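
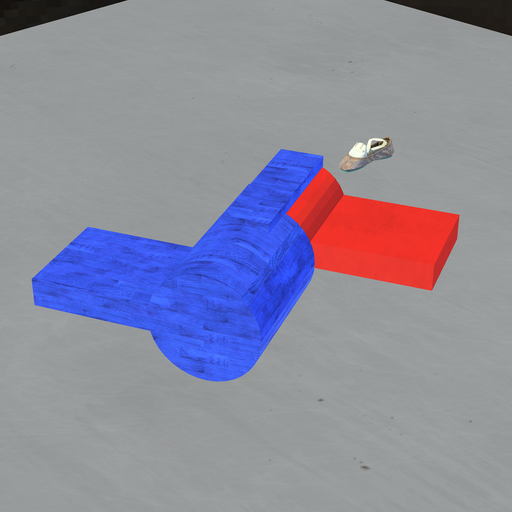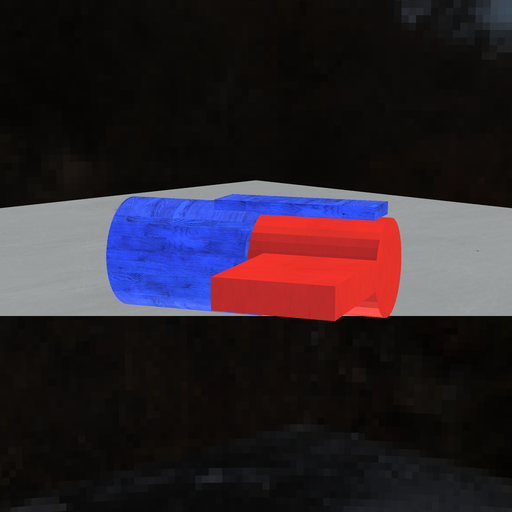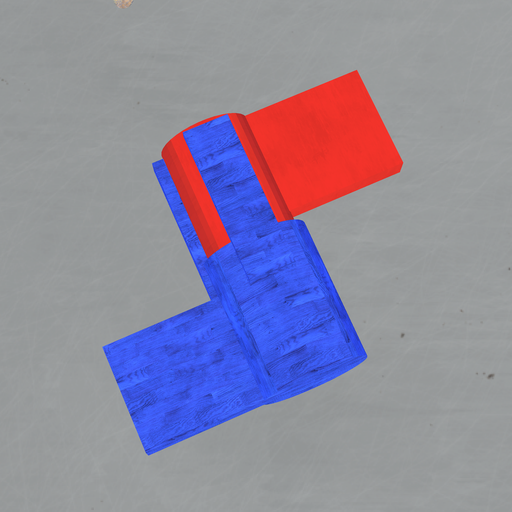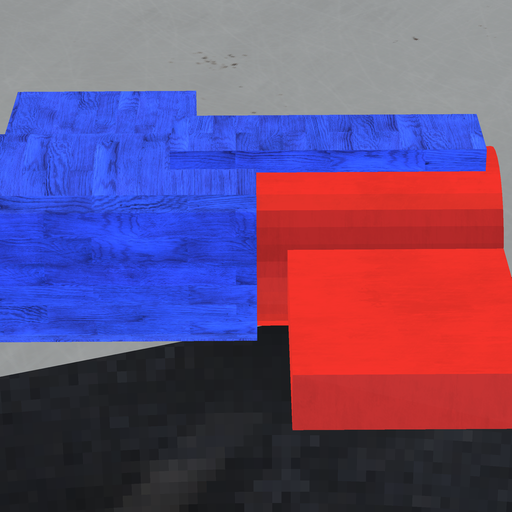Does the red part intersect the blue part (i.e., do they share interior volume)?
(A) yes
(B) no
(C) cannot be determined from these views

(A) yes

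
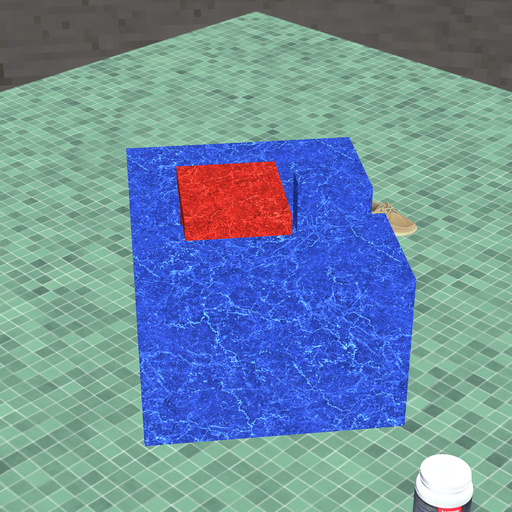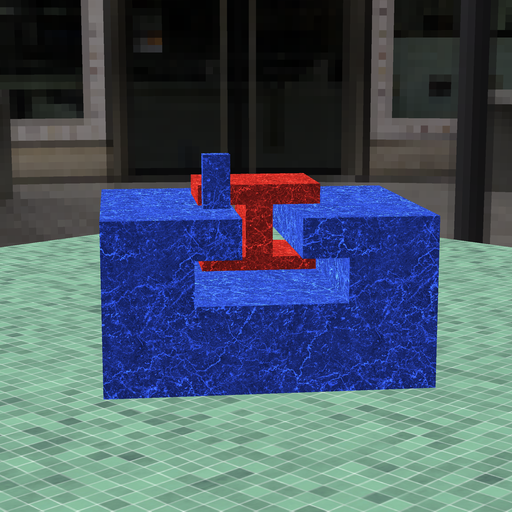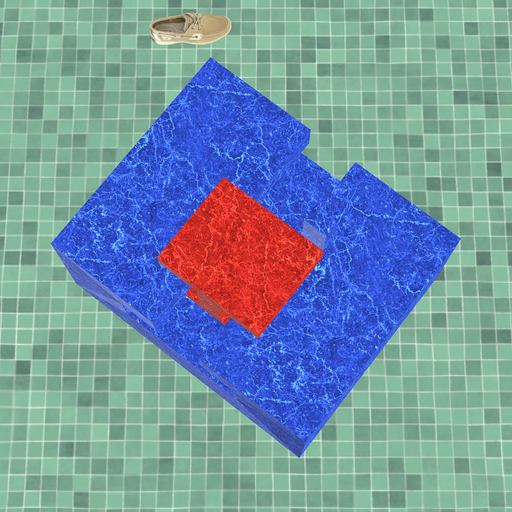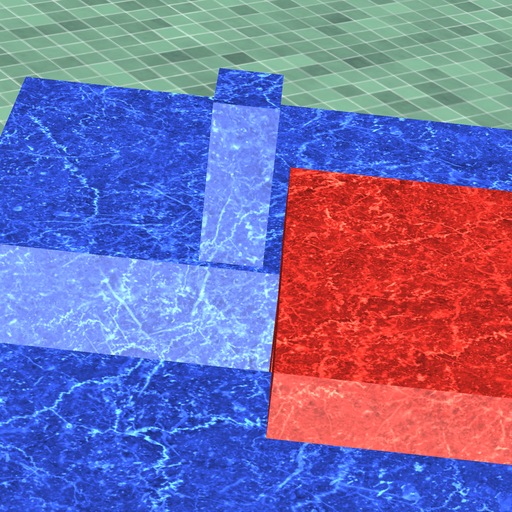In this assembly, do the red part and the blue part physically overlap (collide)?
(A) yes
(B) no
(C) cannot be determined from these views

(B) no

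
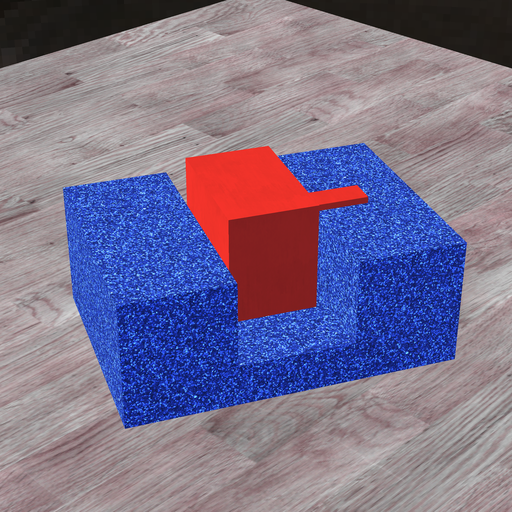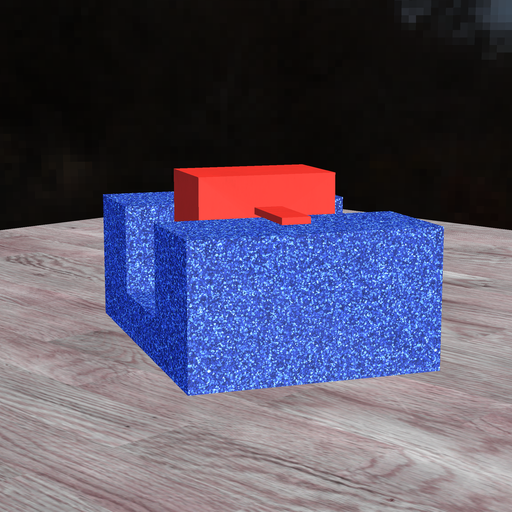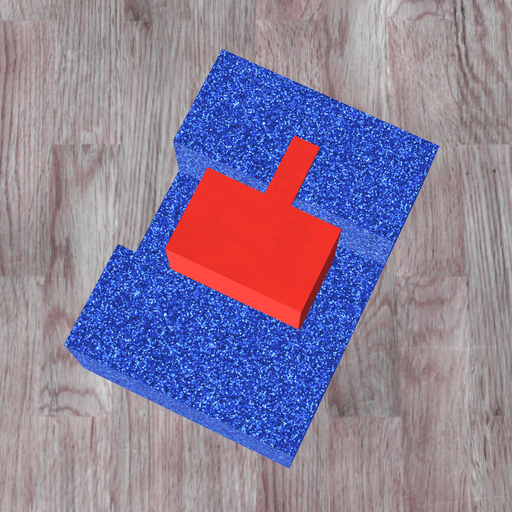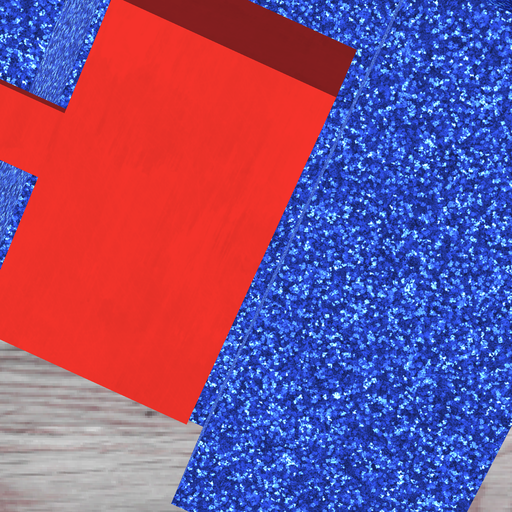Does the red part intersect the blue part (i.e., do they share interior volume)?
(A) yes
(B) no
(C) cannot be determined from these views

(B) no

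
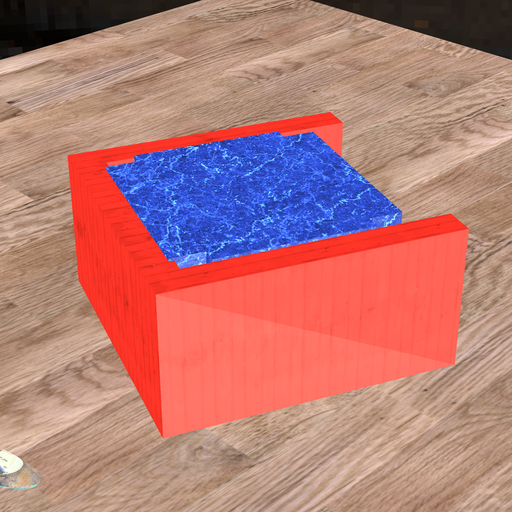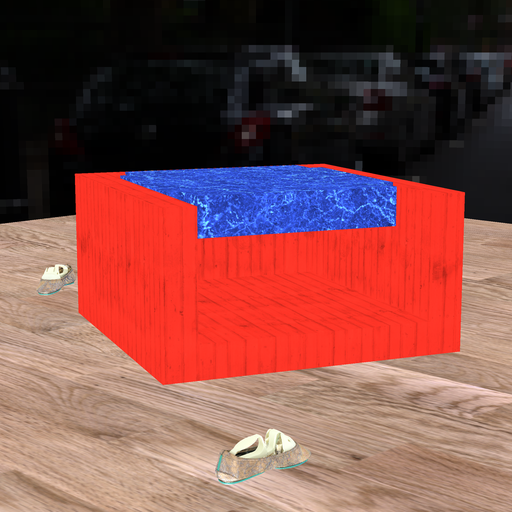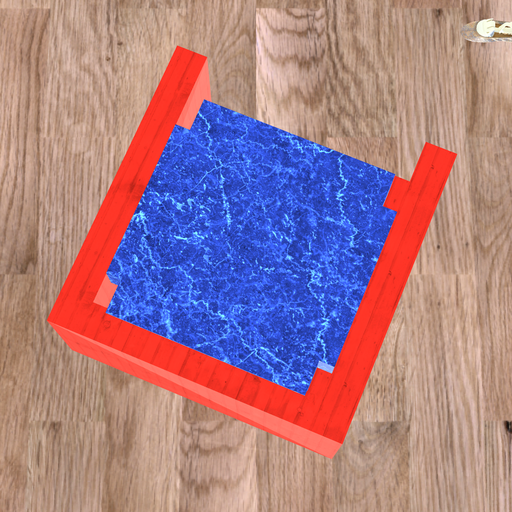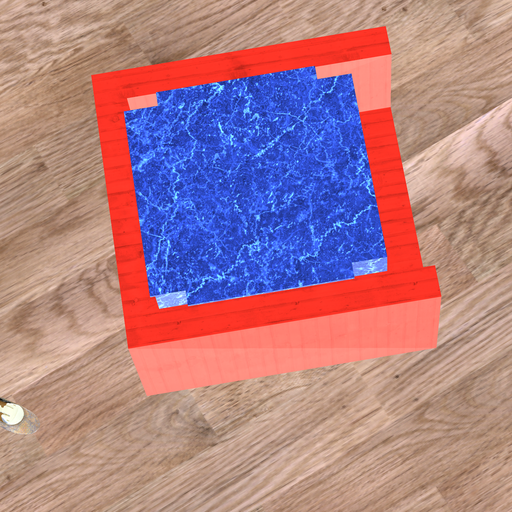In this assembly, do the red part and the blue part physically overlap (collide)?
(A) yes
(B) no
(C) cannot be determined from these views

(A) yes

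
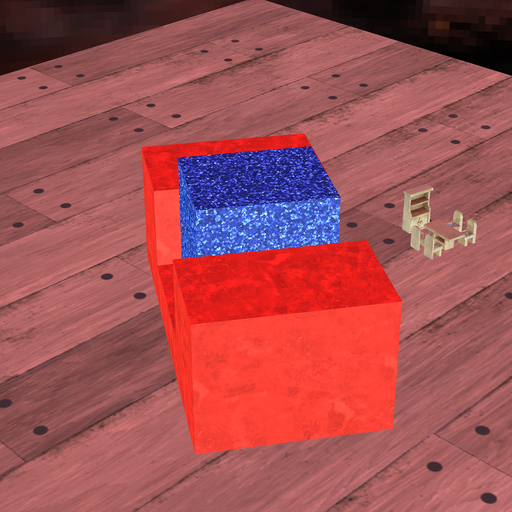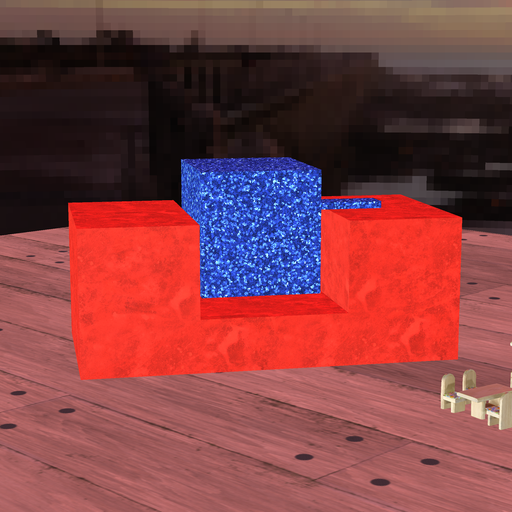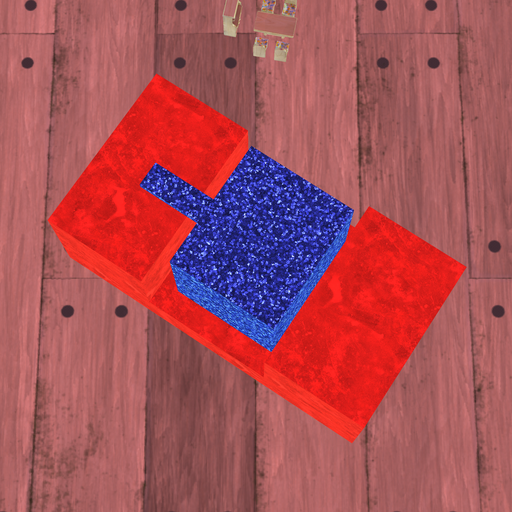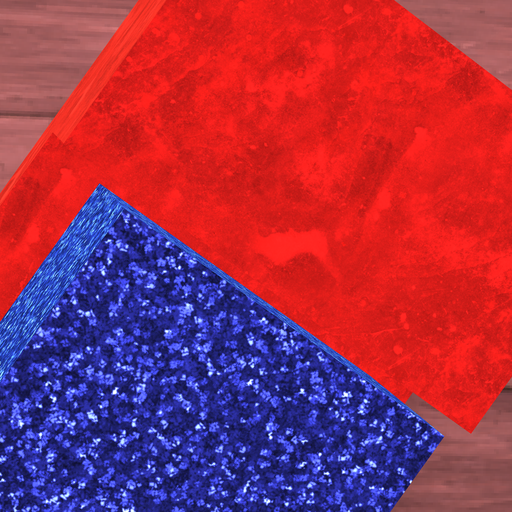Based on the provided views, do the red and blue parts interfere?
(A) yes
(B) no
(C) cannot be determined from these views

(B) no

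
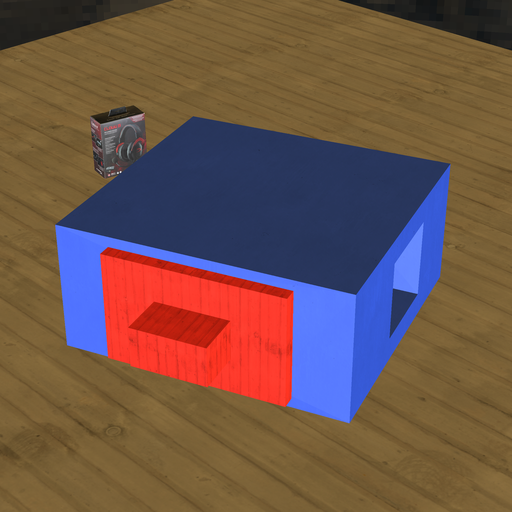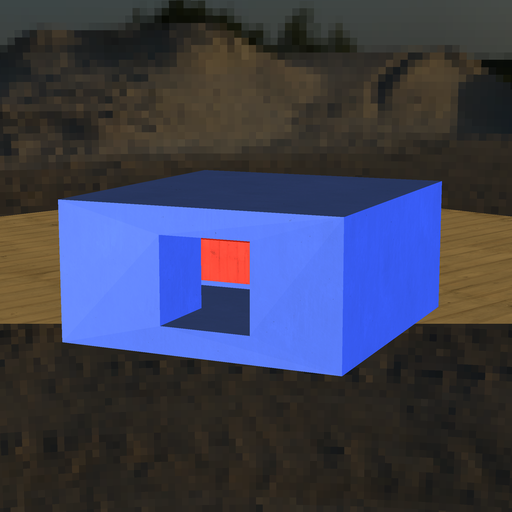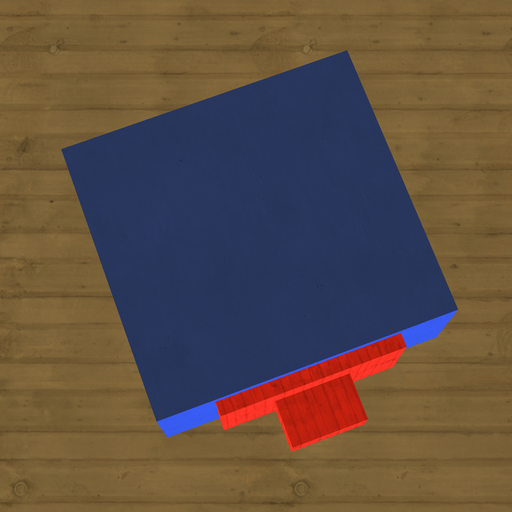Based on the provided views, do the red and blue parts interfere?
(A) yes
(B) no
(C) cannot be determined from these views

(A) yes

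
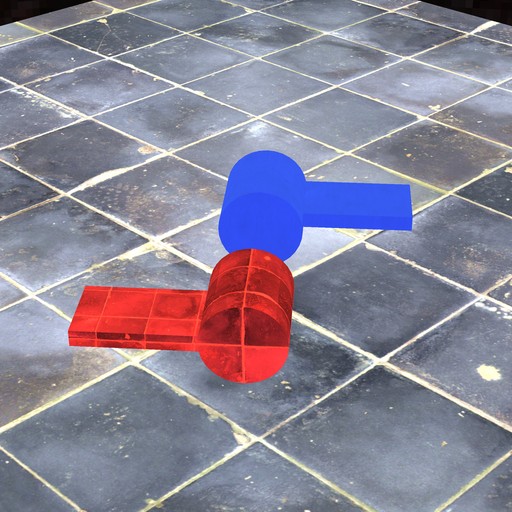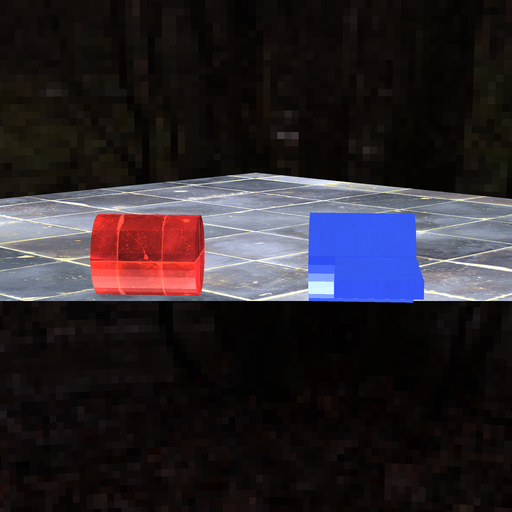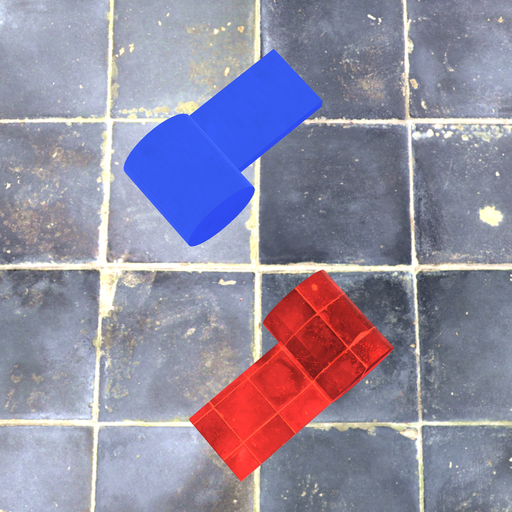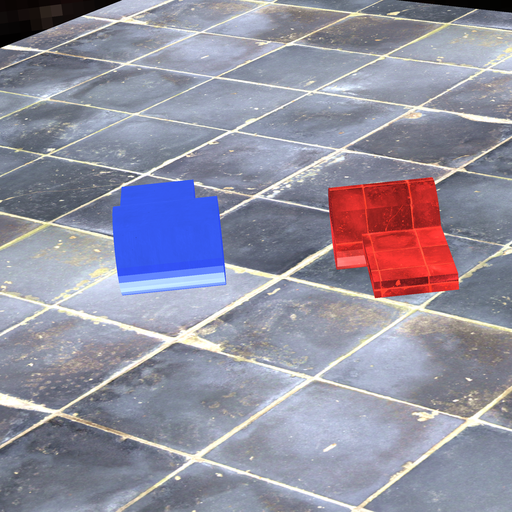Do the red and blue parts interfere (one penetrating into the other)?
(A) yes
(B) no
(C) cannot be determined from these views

(B) no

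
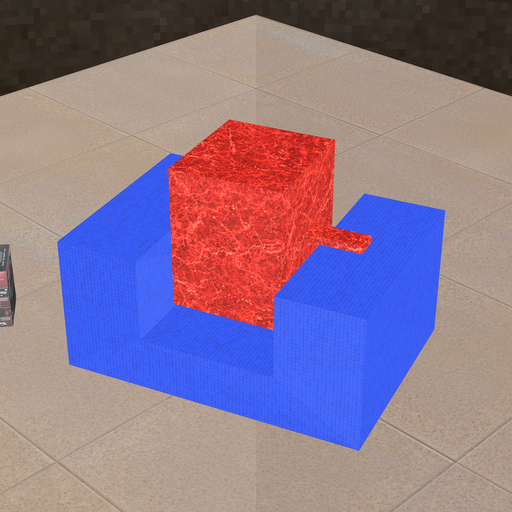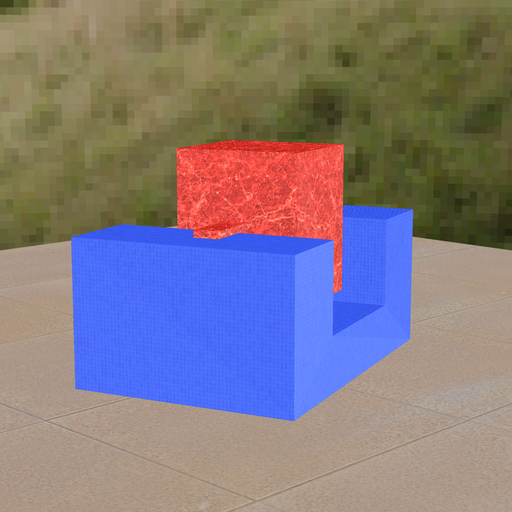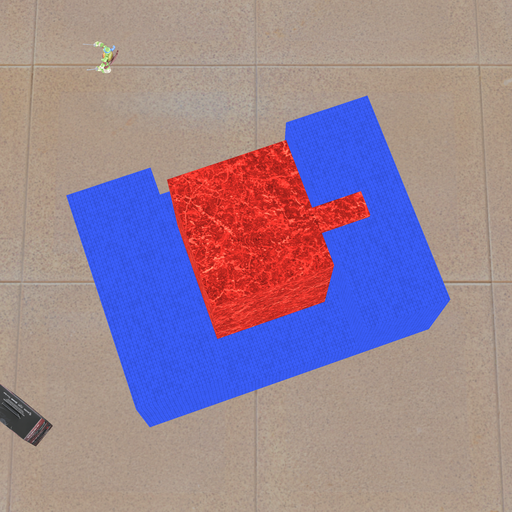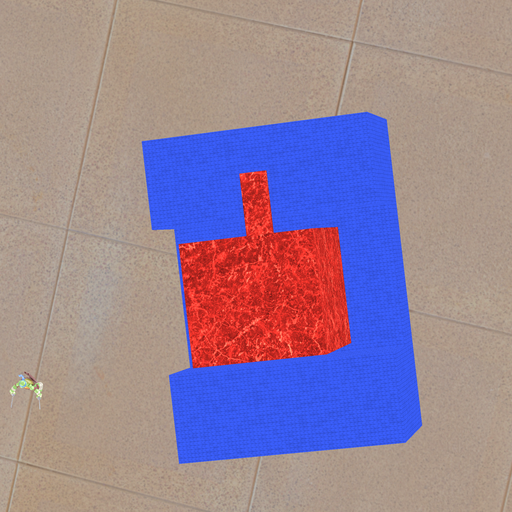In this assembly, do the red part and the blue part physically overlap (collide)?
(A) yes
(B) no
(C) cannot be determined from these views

(B) no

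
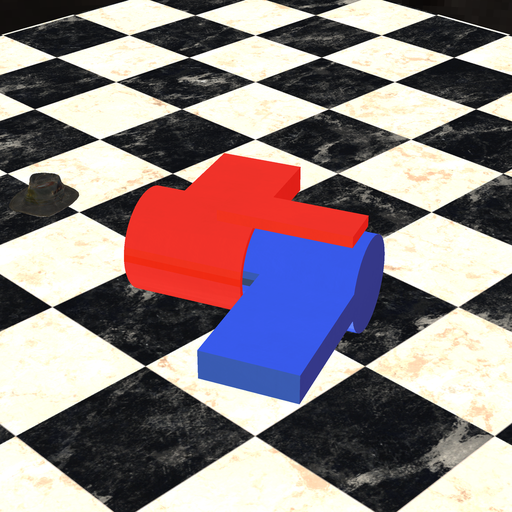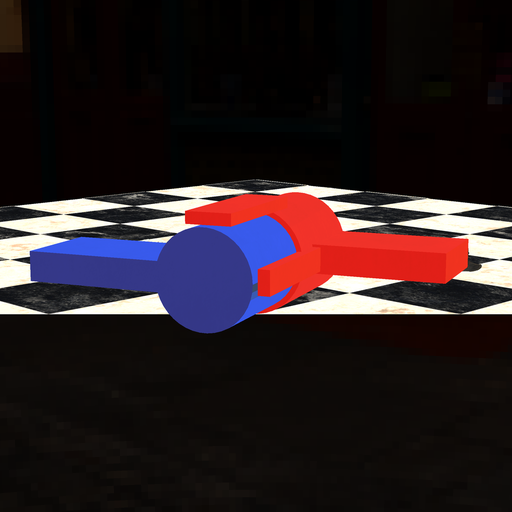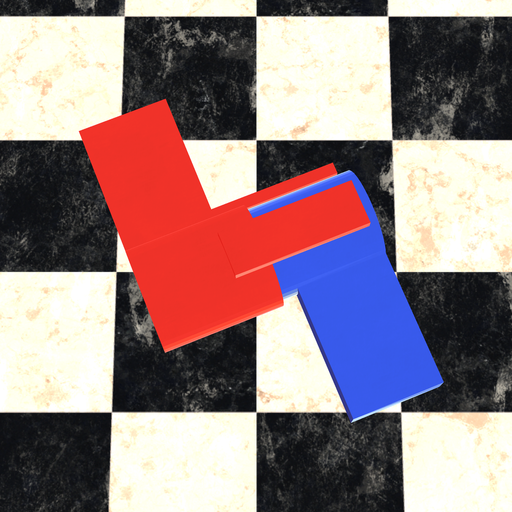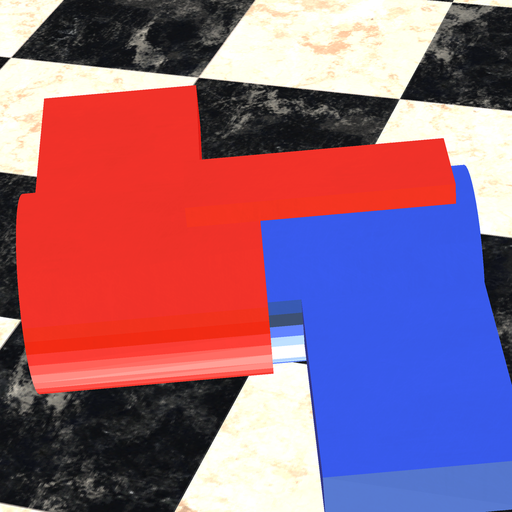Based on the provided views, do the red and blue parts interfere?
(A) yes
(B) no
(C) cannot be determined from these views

(A) yes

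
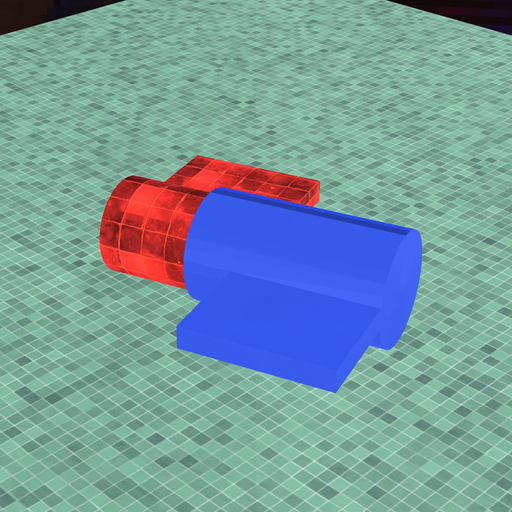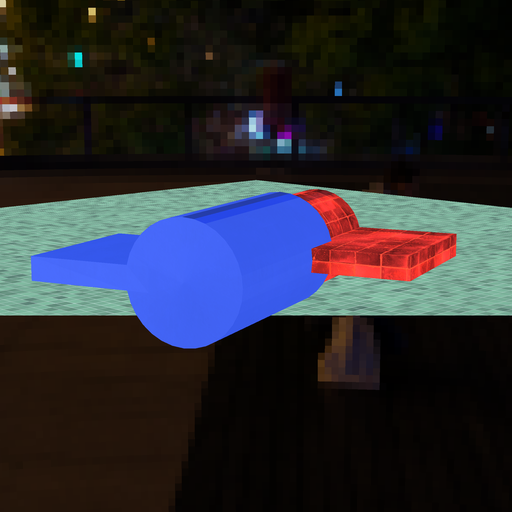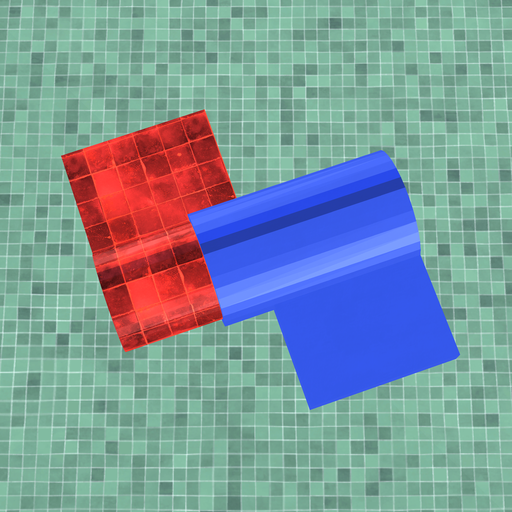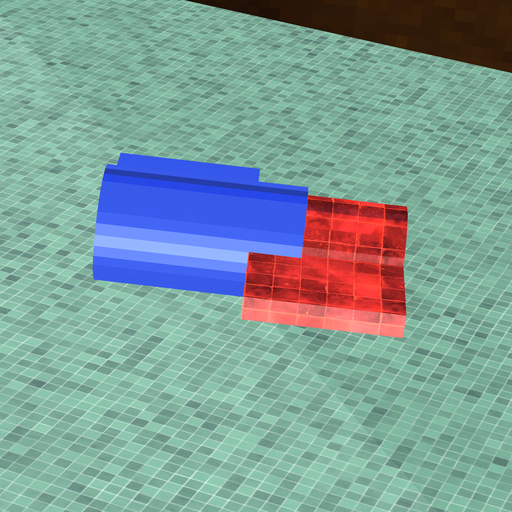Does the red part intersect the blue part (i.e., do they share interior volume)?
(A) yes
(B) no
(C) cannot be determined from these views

(A) yes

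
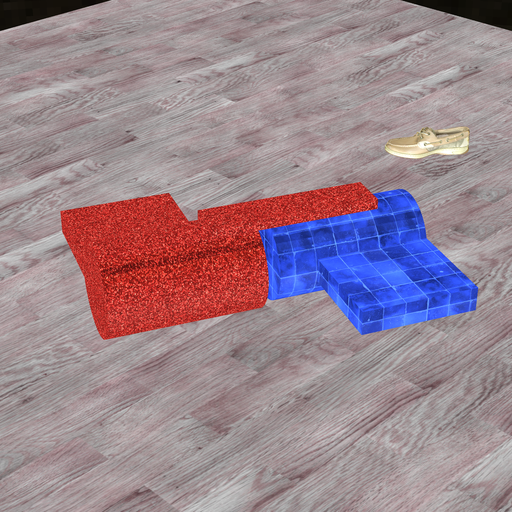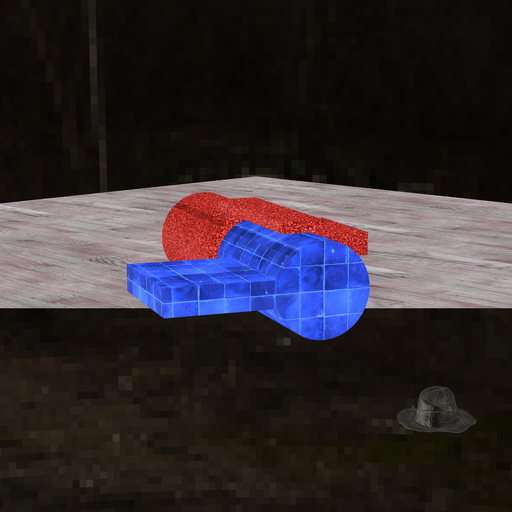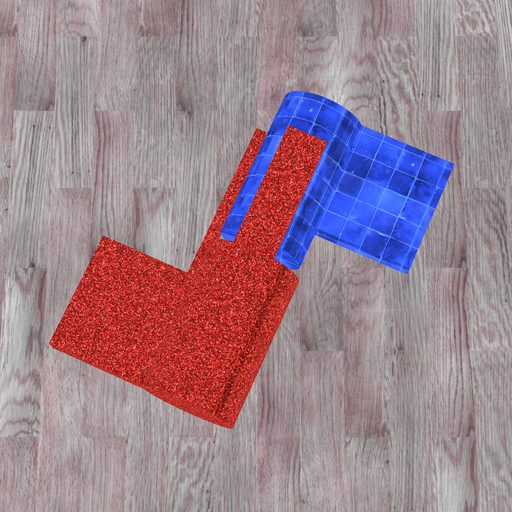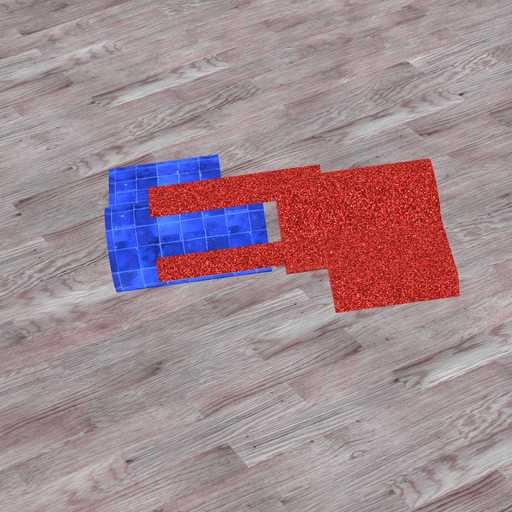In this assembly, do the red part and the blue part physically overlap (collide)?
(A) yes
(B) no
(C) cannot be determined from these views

(B) no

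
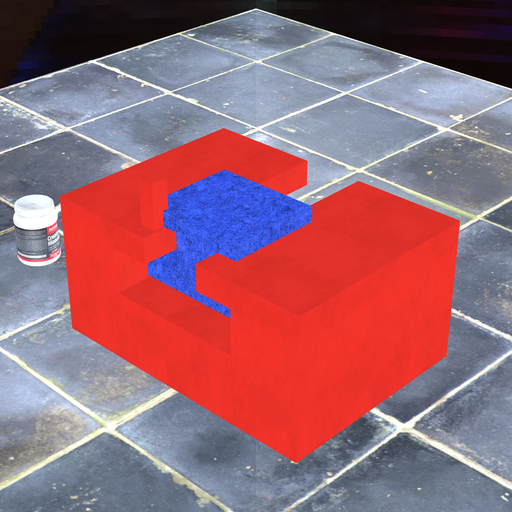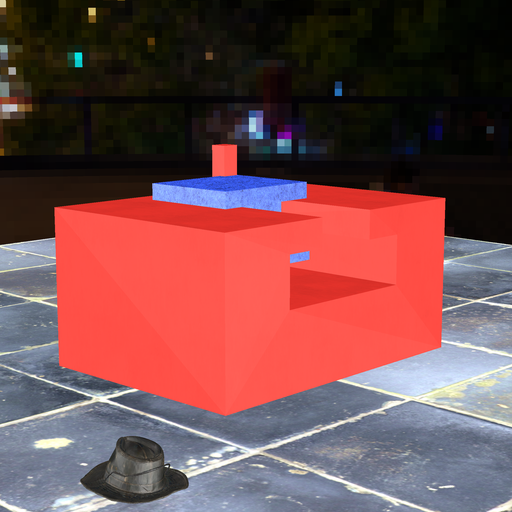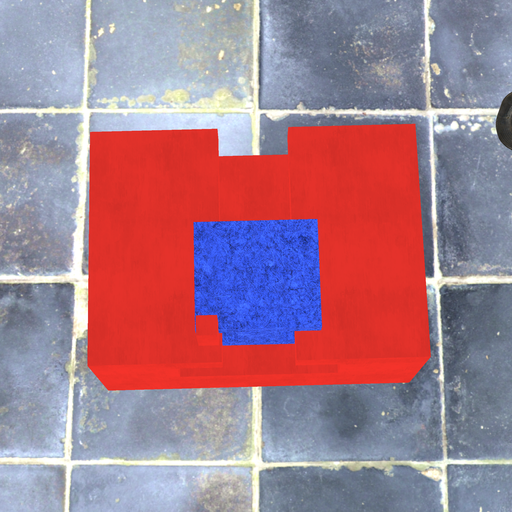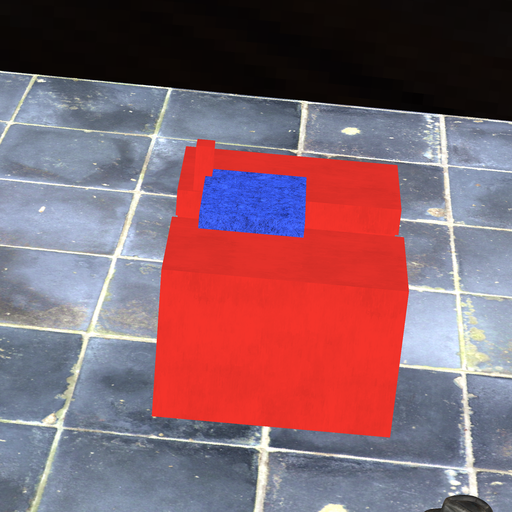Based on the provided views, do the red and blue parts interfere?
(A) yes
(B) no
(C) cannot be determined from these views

(A) yes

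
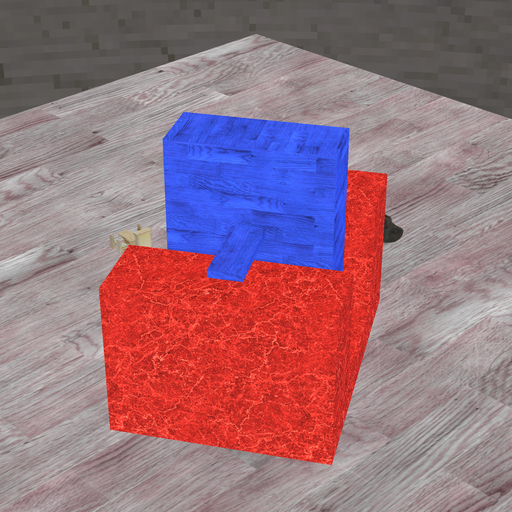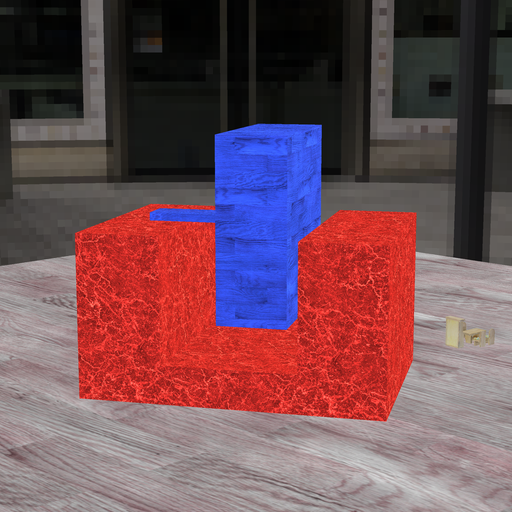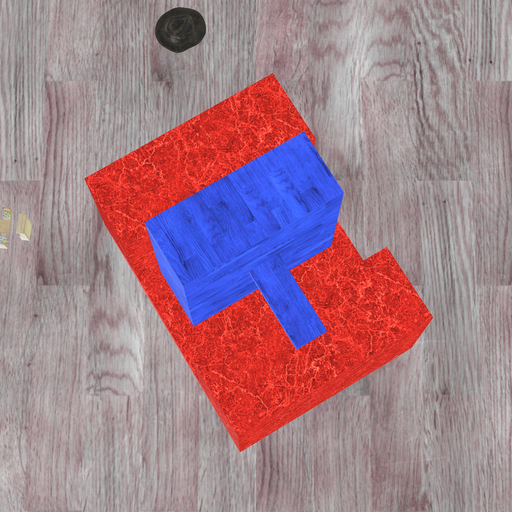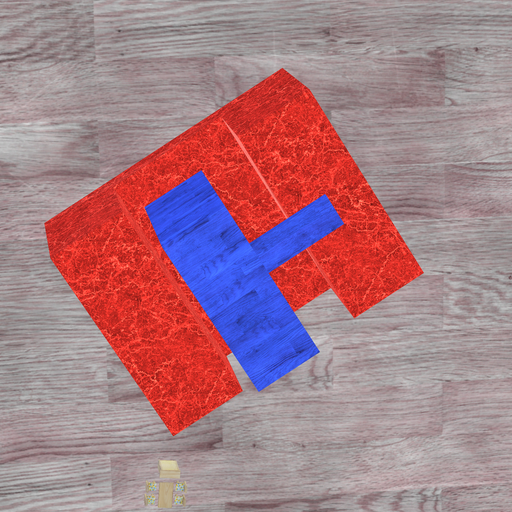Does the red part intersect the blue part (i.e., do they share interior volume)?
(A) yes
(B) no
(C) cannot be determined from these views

(B) no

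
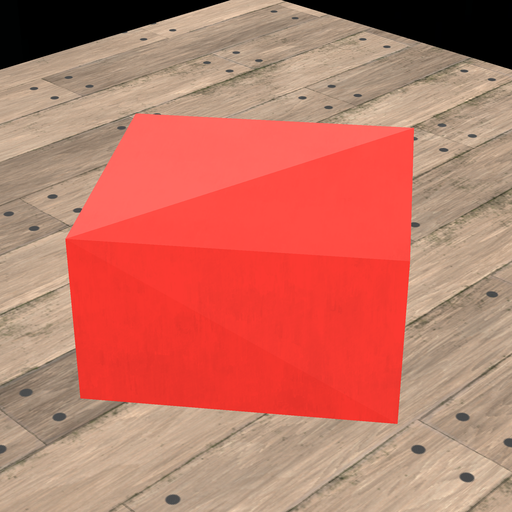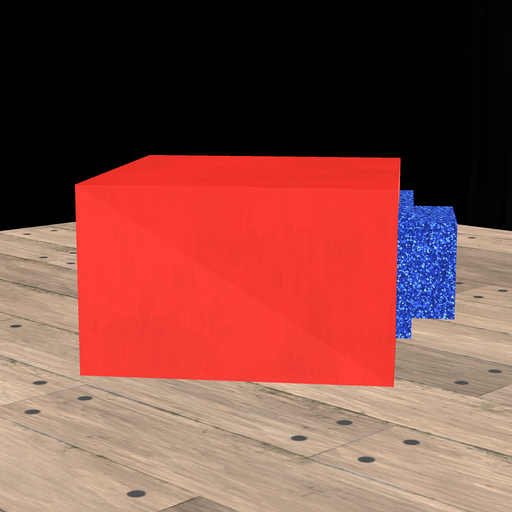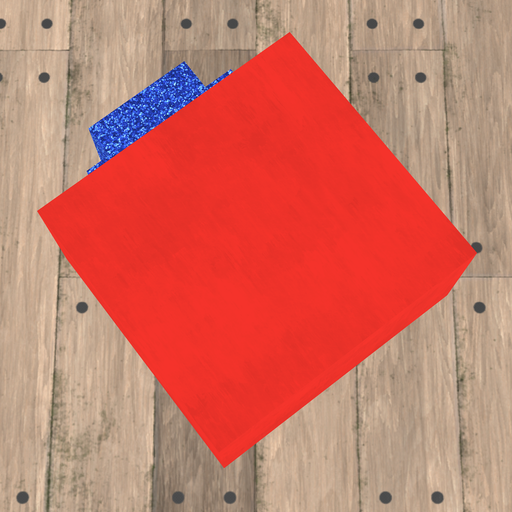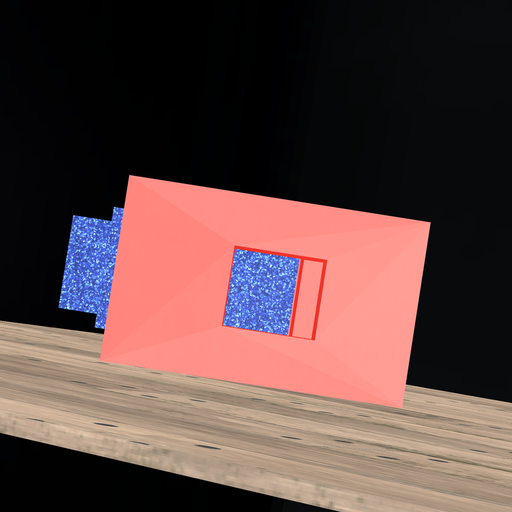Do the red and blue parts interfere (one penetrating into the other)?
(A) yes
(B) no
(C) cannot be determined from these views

(B) no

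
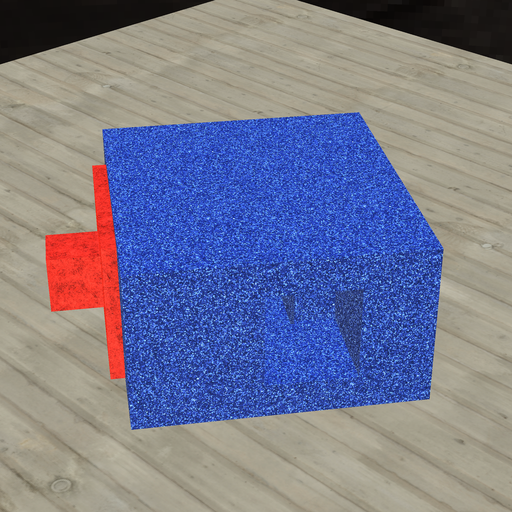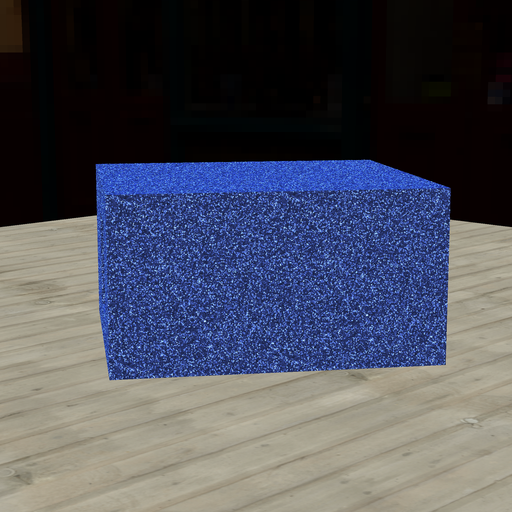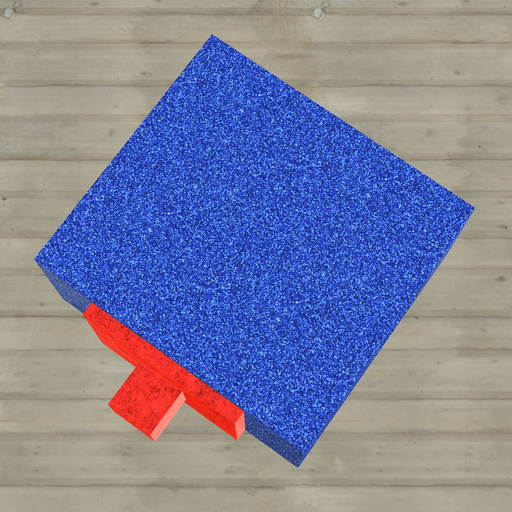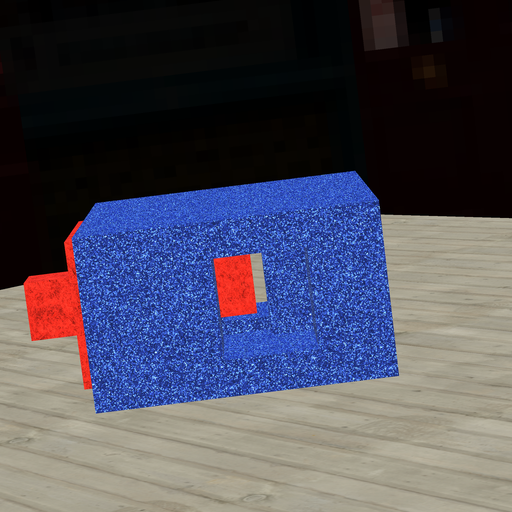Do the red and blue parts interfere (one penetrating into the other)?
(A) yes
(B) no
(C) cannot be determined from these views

(B) no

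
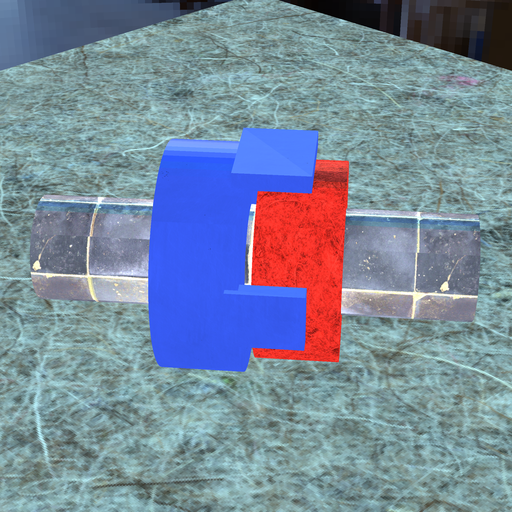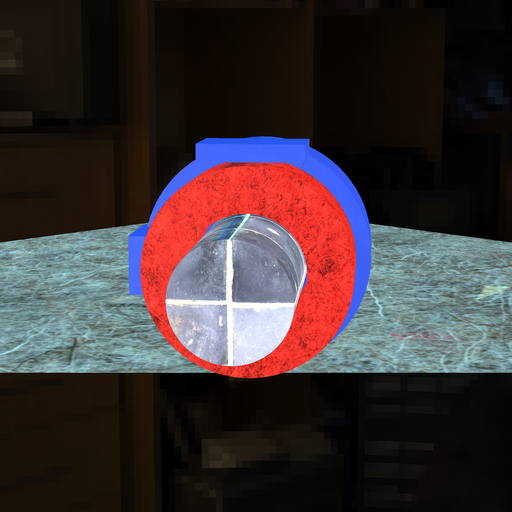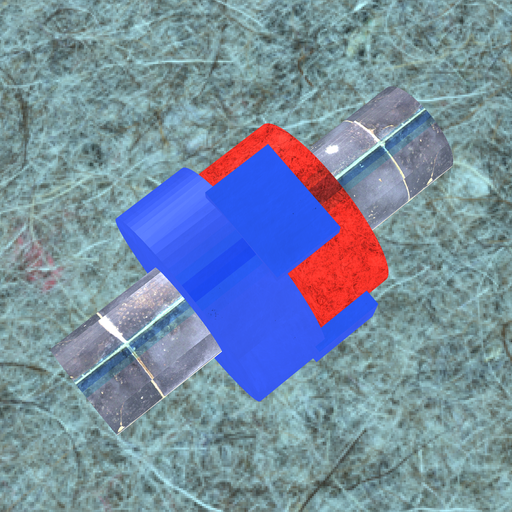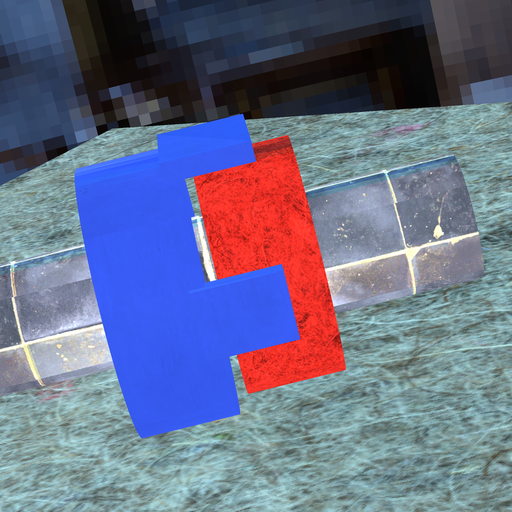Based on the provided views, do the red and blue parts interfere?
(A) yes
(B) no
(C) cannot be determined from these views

(B) no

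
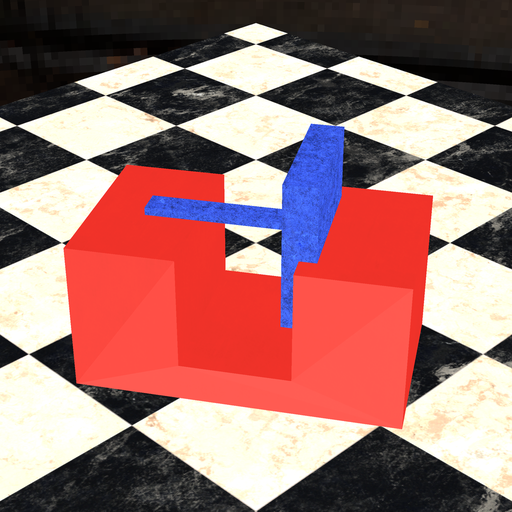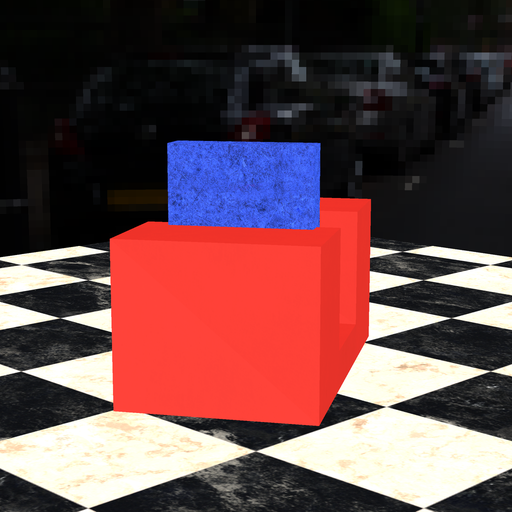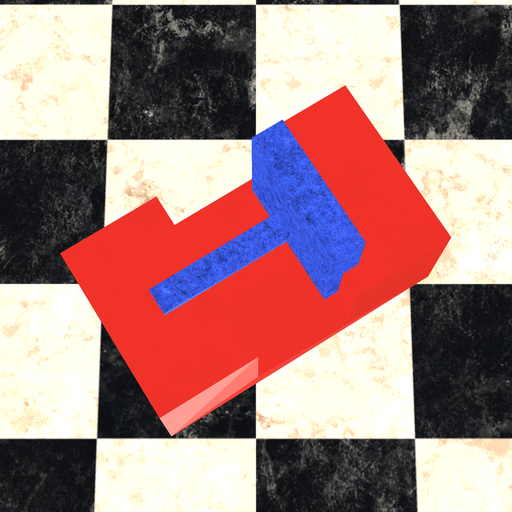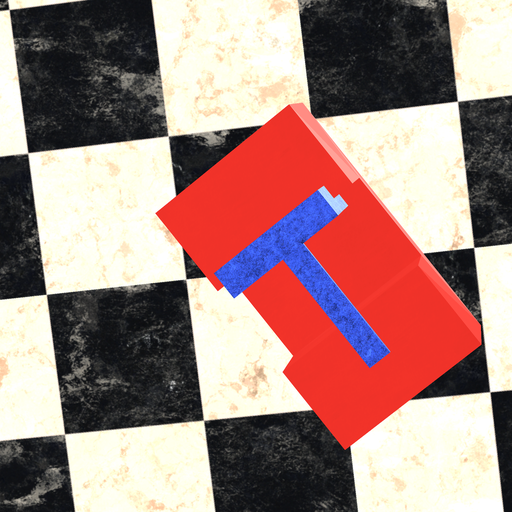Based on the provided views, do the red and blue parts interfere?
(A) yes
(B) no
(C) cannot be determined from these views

(A) yes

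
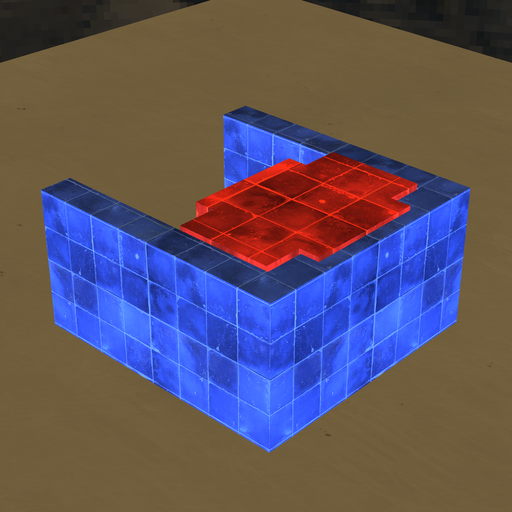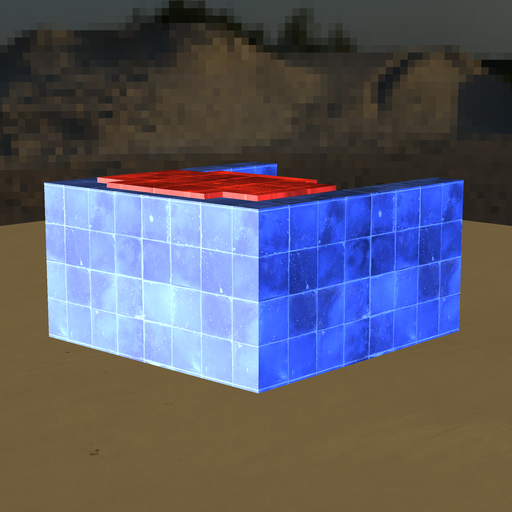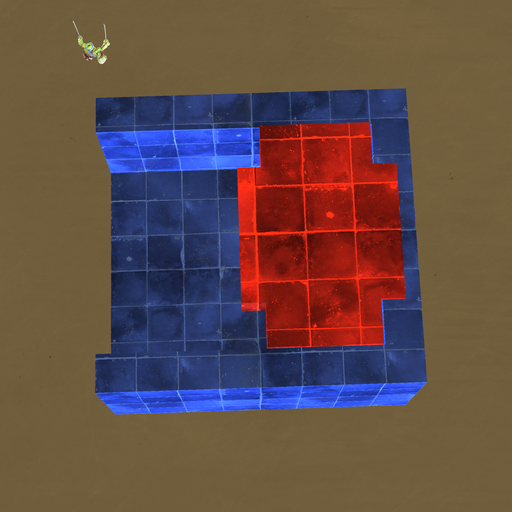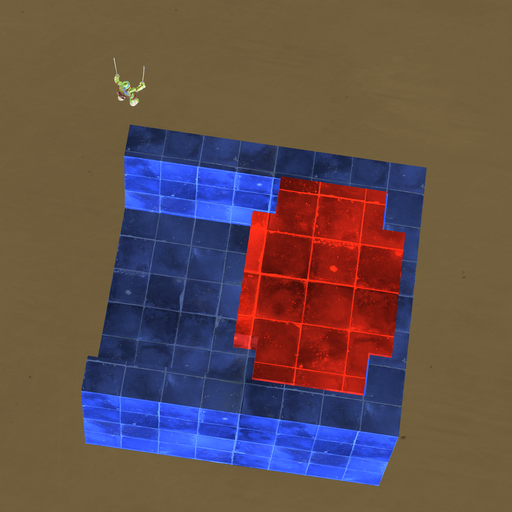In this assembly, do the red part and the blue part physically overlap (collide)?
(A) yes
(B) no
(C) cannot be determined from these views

(A) yes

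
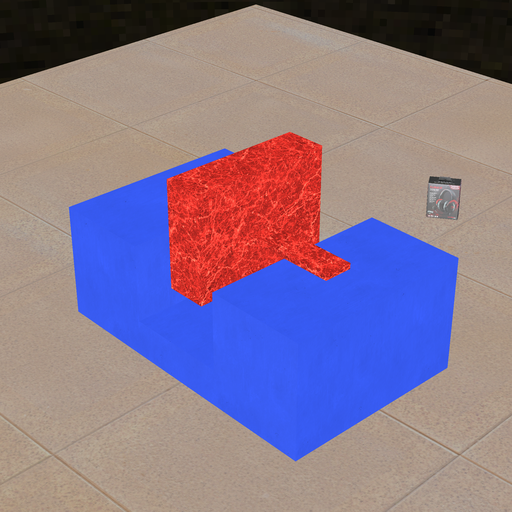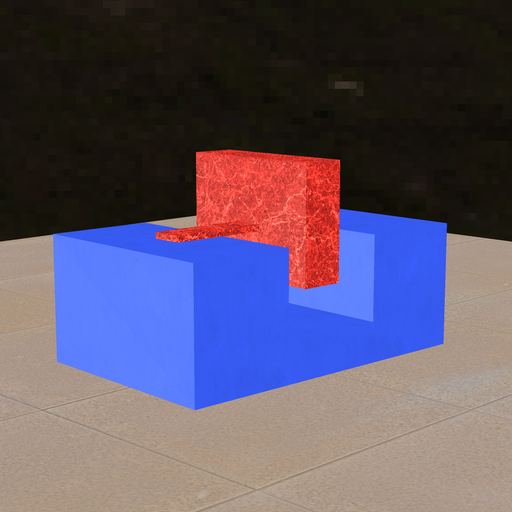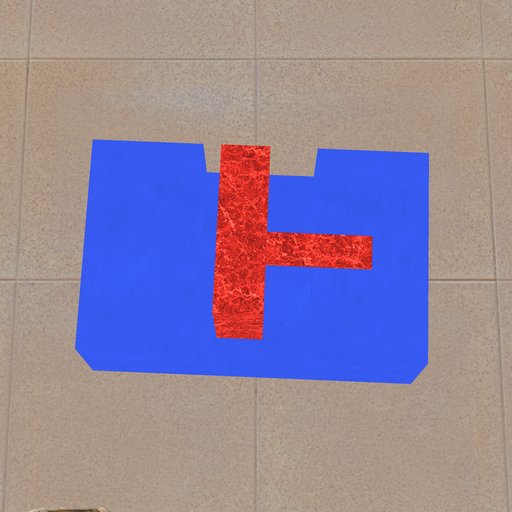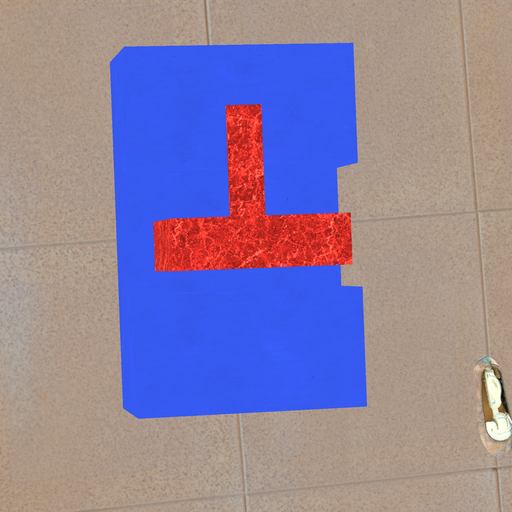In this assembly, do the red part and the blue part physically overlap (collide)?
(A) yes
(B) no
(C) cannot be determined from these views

(B) no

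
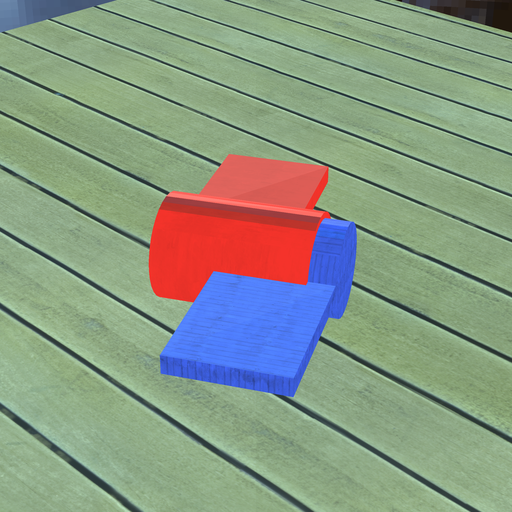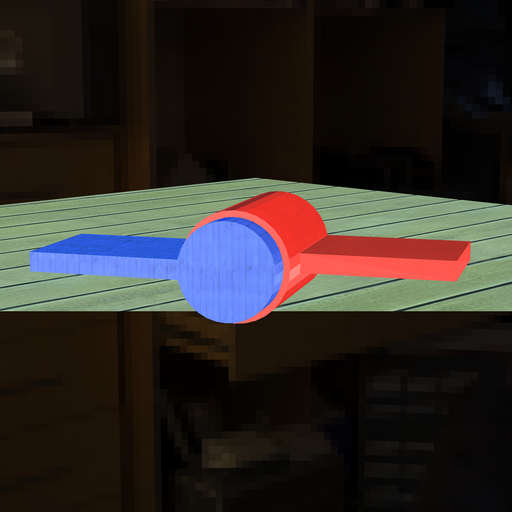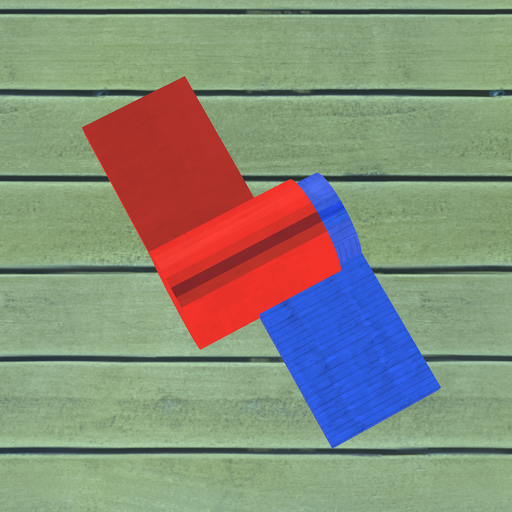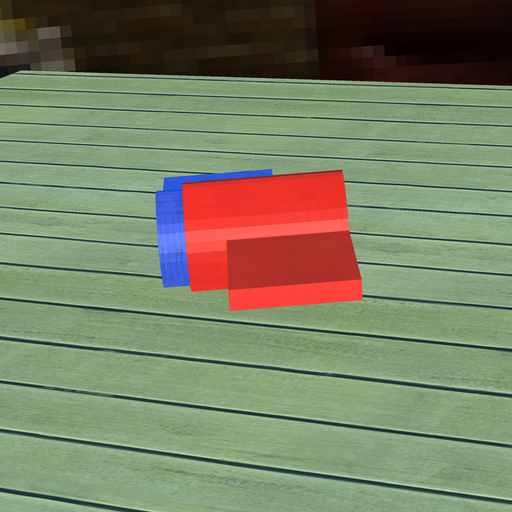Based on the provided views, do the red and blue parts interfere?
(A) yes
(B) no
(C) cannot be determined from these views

(A) yes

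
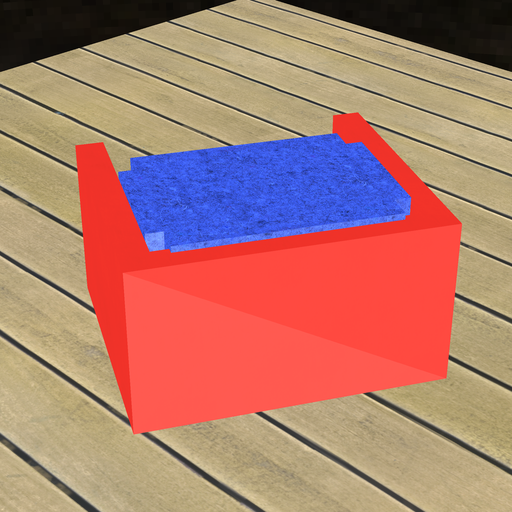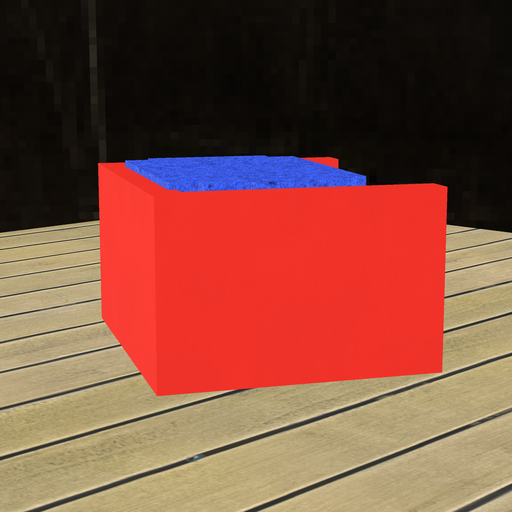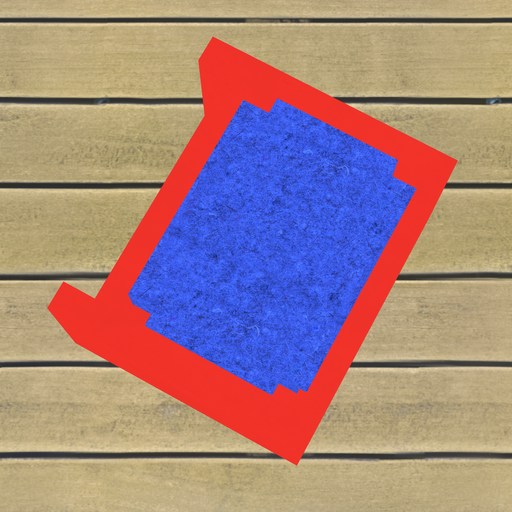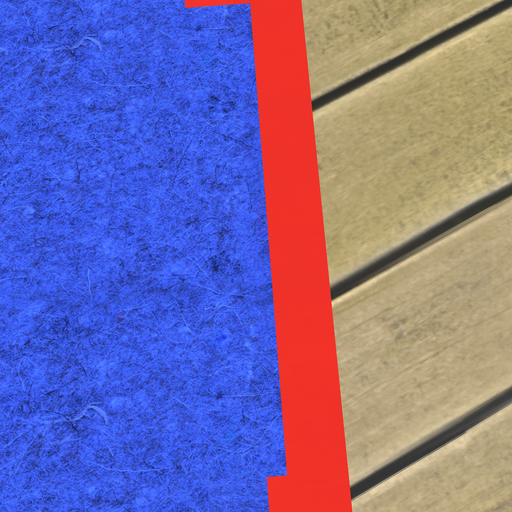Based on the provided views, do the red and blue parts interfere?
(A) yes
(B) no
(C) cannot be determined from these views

(A) yes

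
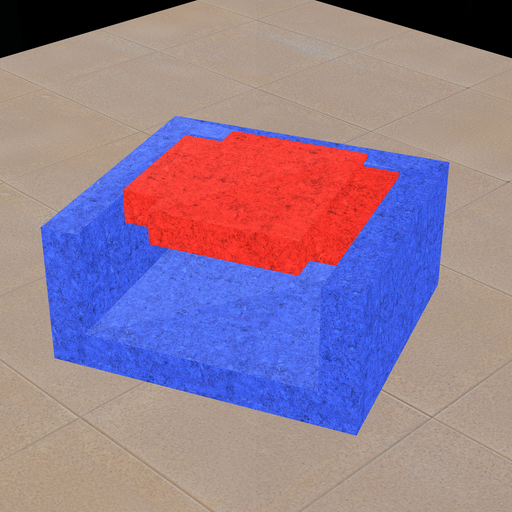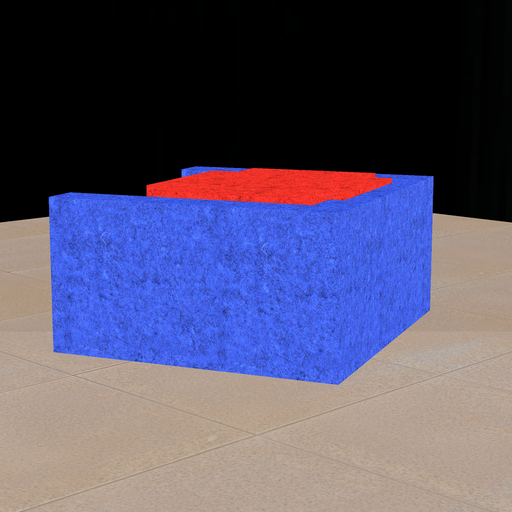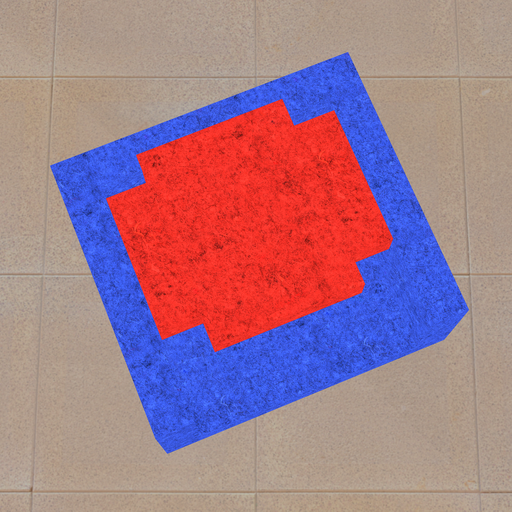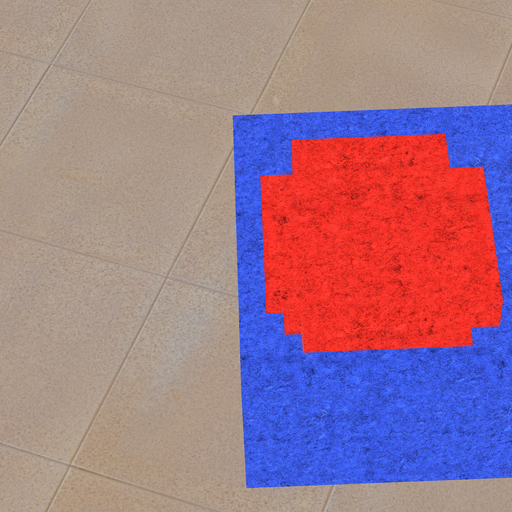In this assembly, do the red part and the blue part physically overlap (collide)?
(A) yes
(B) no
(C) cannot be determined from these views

(A) yes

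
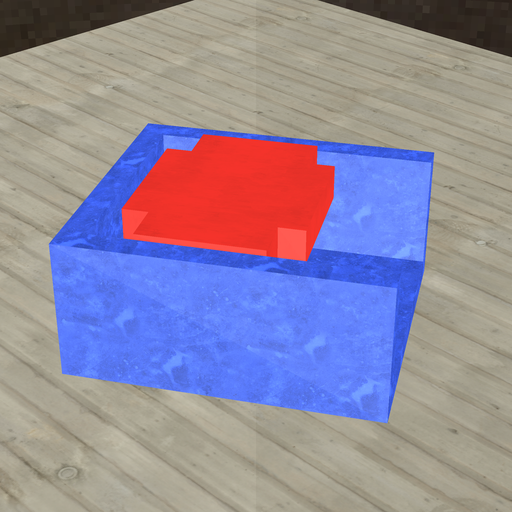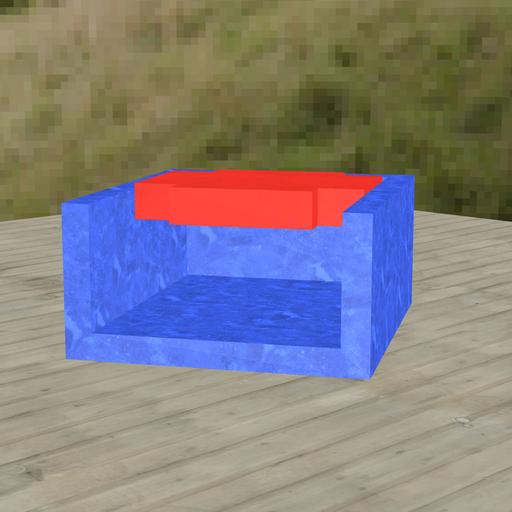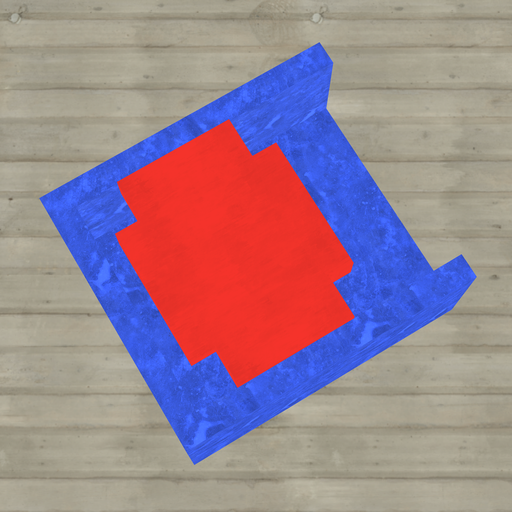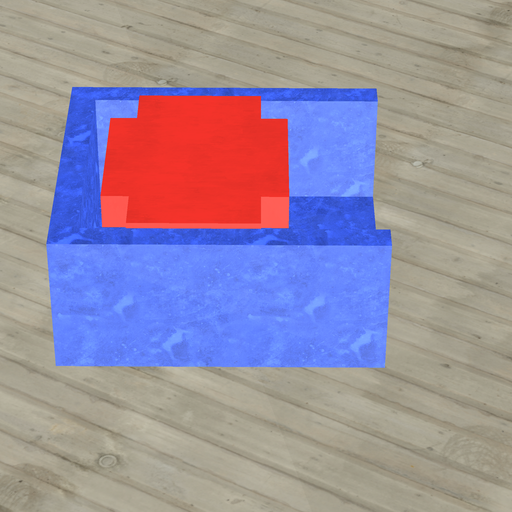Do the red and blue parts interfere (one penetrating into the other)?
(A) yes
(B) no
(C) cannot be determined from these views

(B) no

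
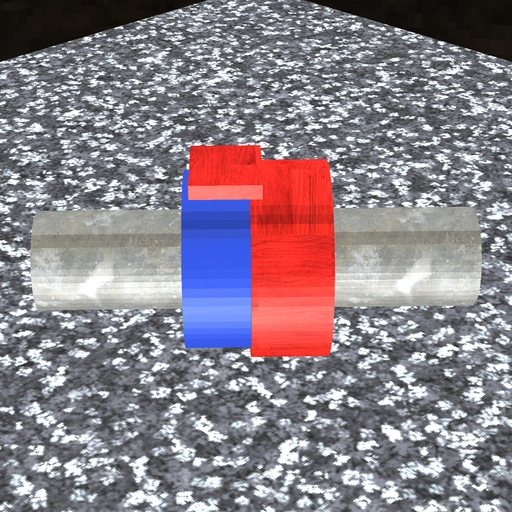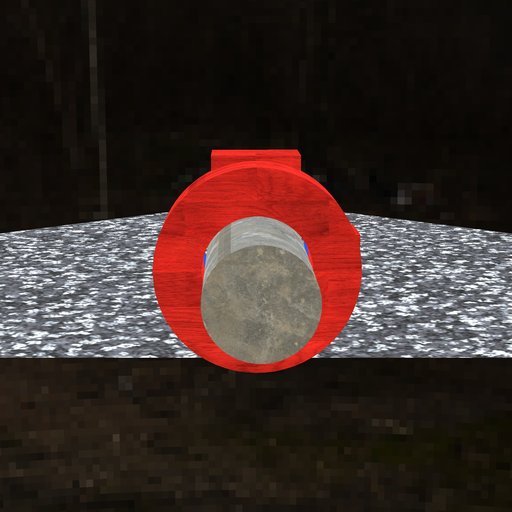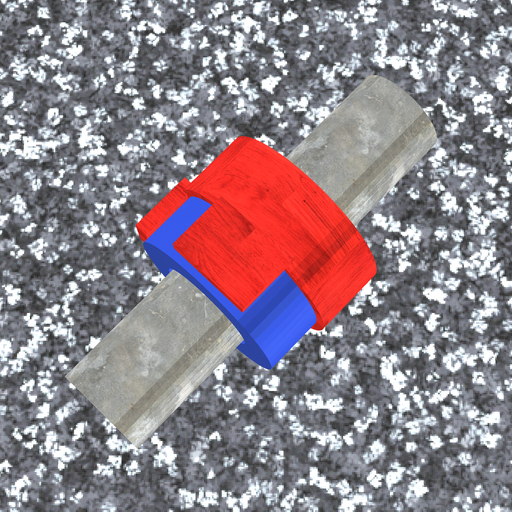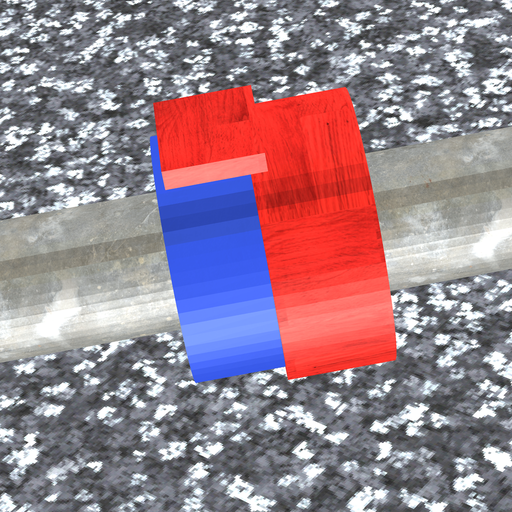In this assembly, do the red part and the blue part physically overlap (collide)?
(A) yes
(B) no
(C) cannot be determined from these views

(A) yes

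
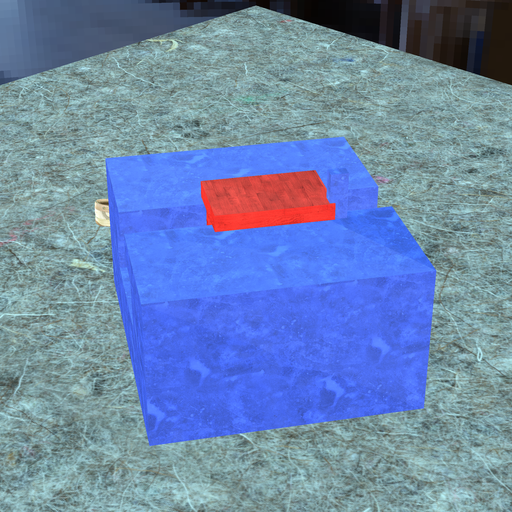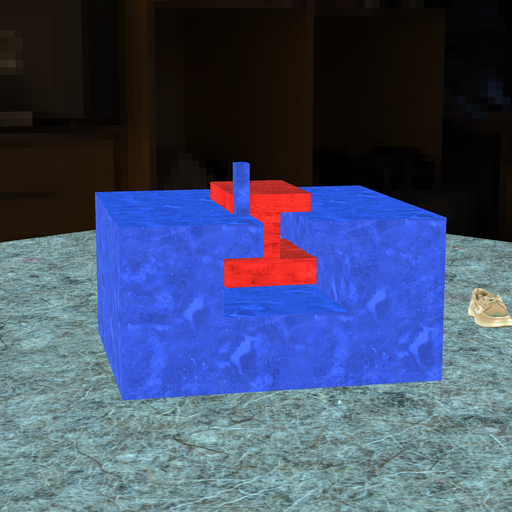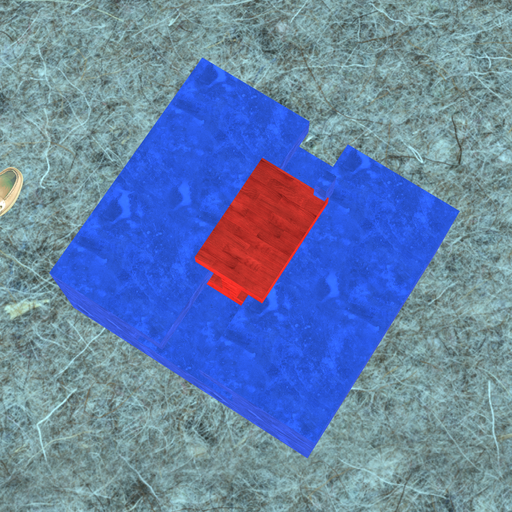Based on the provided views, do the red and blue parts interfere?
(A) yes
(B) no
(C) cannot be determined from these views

(A) yes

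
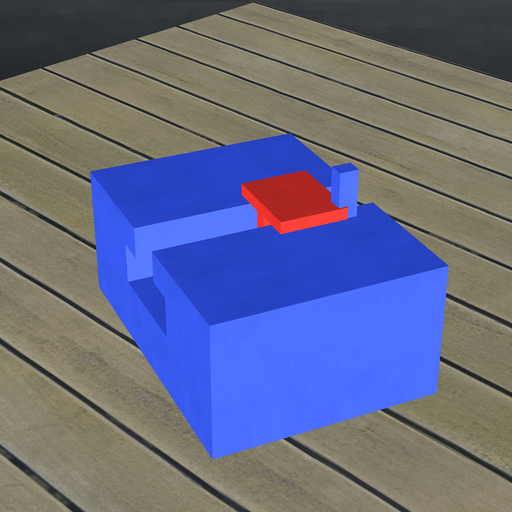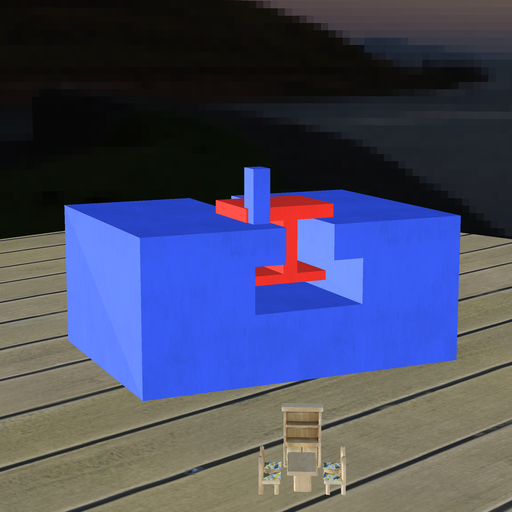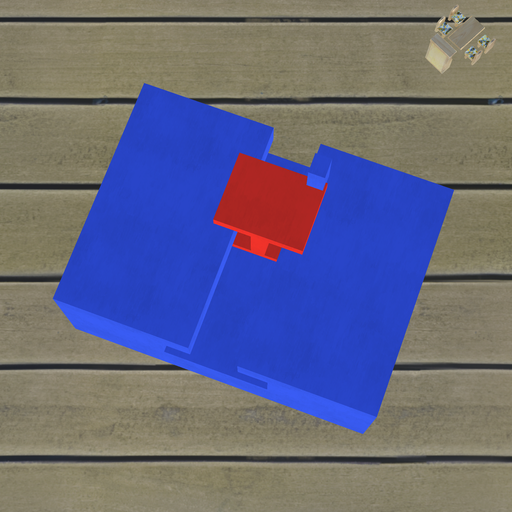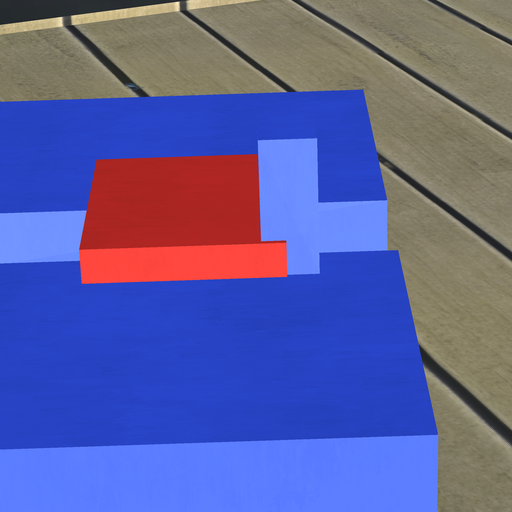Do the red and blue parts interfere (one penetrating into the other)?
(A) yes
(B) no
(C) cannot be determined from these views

(A) yes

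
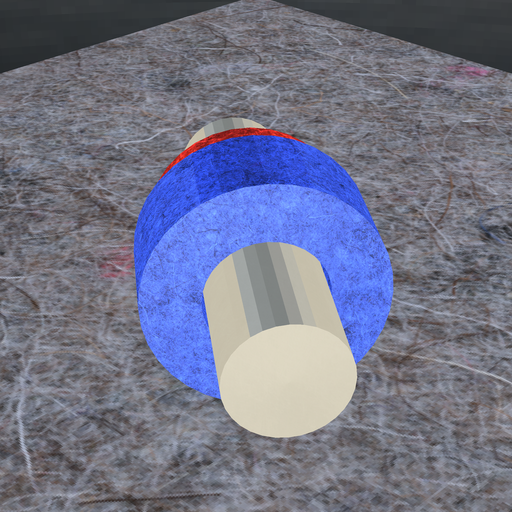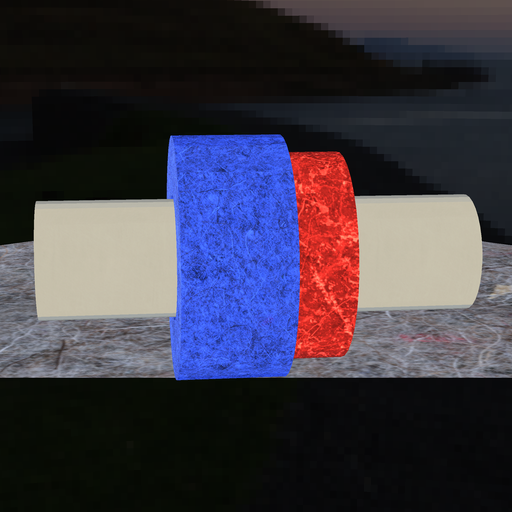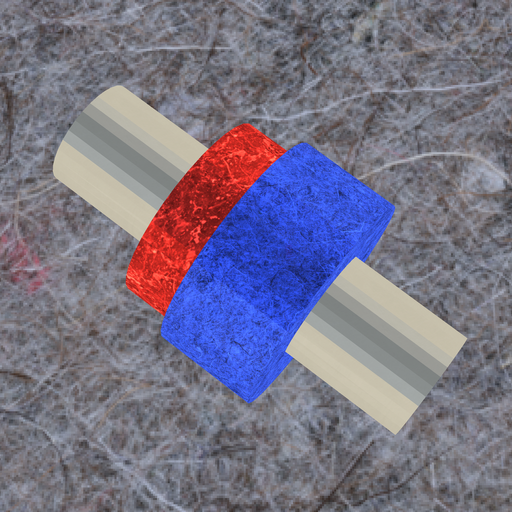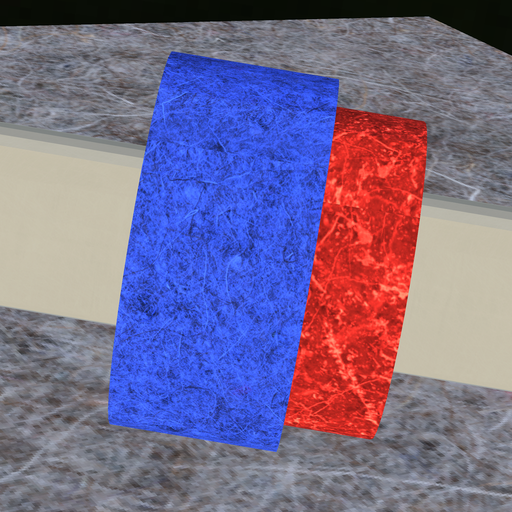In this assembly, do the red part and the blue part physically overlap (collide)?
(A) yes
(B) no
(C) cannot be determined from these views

(A) yes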